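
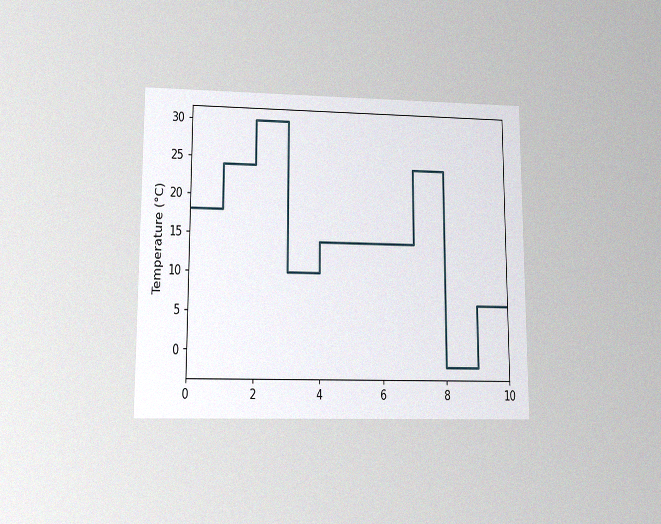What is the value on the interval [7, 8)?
24°C

The chart is viewed at a slight angle, with some photo noise. On [7, 8) the step sits at 24°C.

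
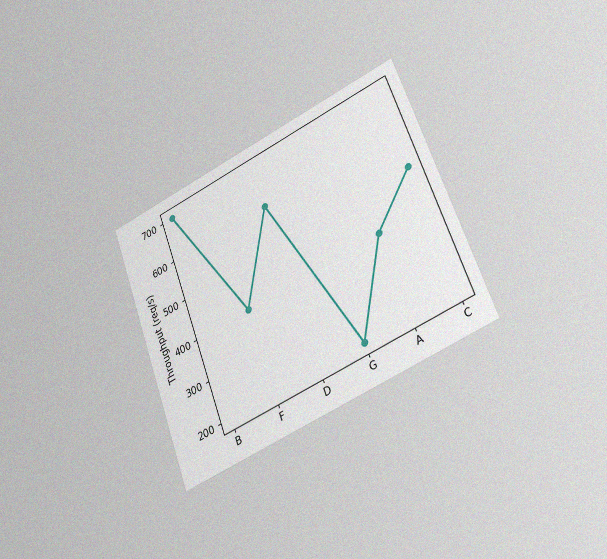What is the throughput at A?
400req/s

The chart is tilted about 20° counter-clockwise and viewed slightly from the right, with some photo noise. At A, the line is at 400req/s.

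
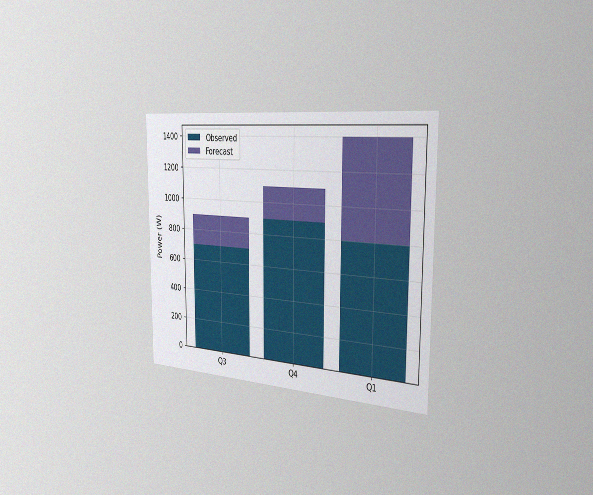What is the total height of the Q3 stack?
The chart is viewed slightly from the right, with some photo noise. The Q3 stack's top reaches 900W on the y-axis.

900W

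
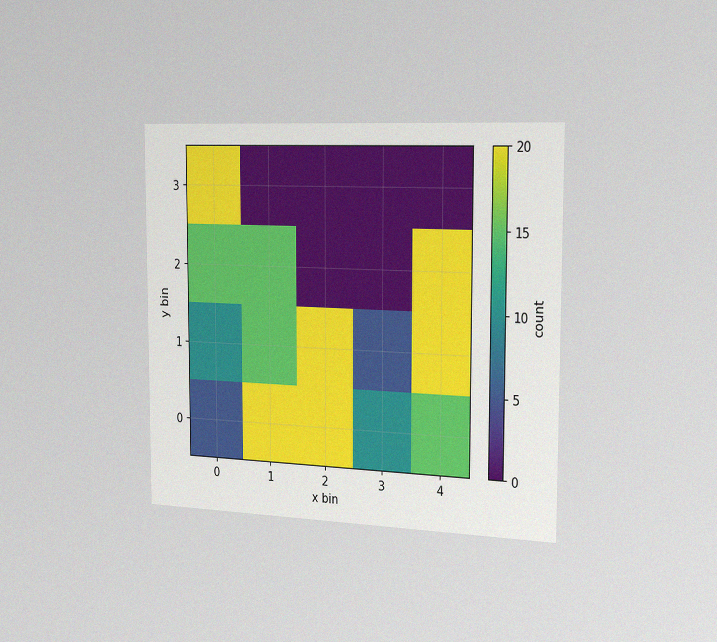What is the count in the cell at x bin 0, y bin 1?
10

The chart is viewed slightly from the right, with some photo noise. Matching the cell (0, 1) against the colorbar gives 10.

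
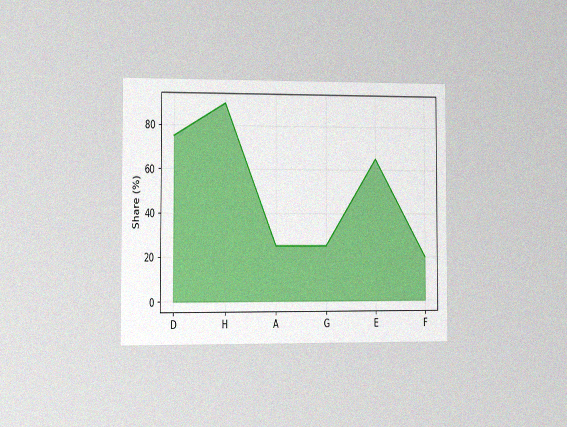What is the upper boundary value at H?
90%

The chart is viewed at a slight angle, with some photo noise. At H the upper boundary is at 90%.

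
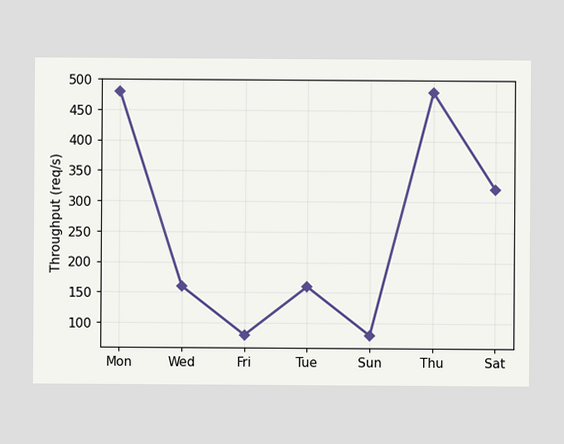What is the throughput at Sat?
At Sat, the line is at 320req/s.

320req/s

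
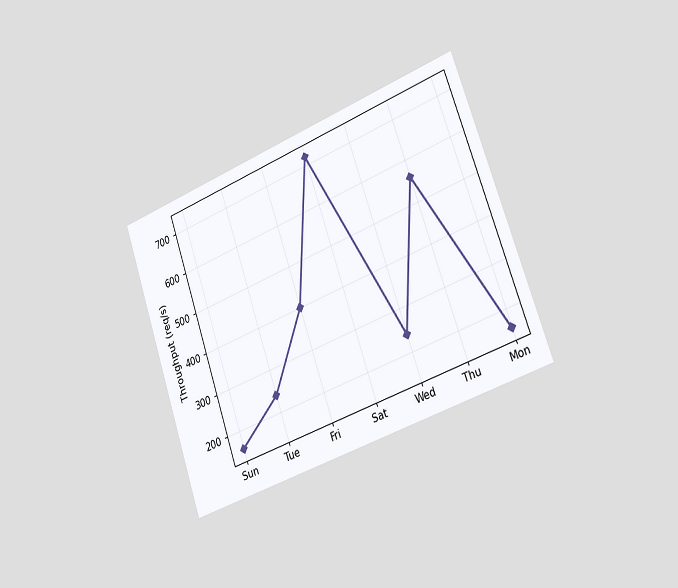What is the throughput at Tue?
The chart is tilted about 19° counter-clockwise and viewed slightly from the right. At Tue, the line is at 240req/s.

240req/s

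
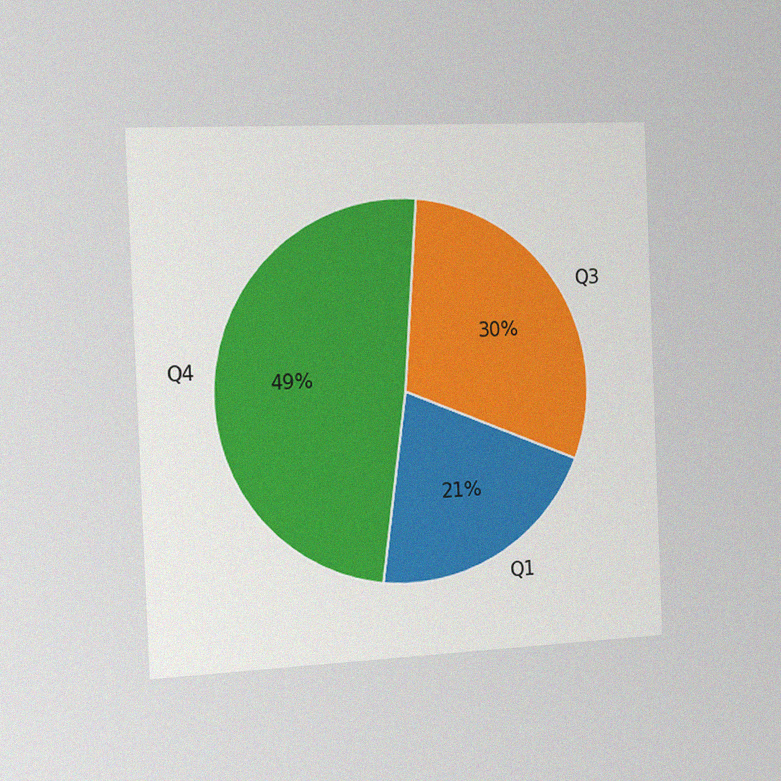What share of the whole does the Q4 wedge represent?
The chart is tilted about 2° counter-clockwise and viewed slightly from the left, with some photo noise. The Q4 slice takes up 49% of the pie.

49%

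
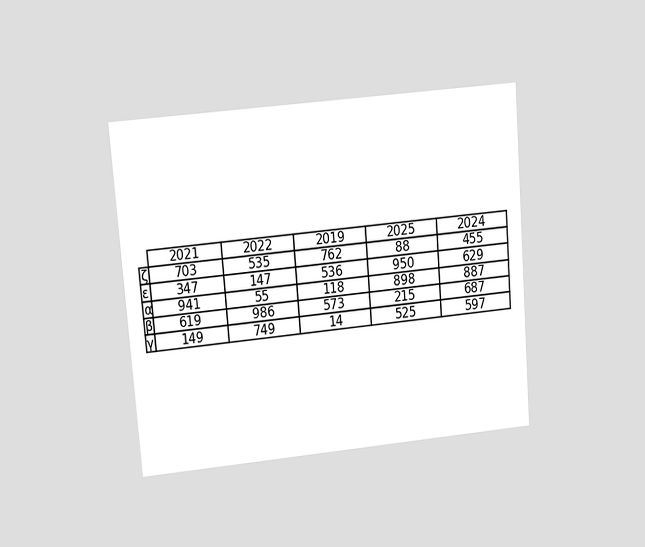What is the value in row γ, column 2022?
The chart is tilted about 5° counter-clockwise and viewed at a slight angle. The (γ, 2022) cell reads 749.

749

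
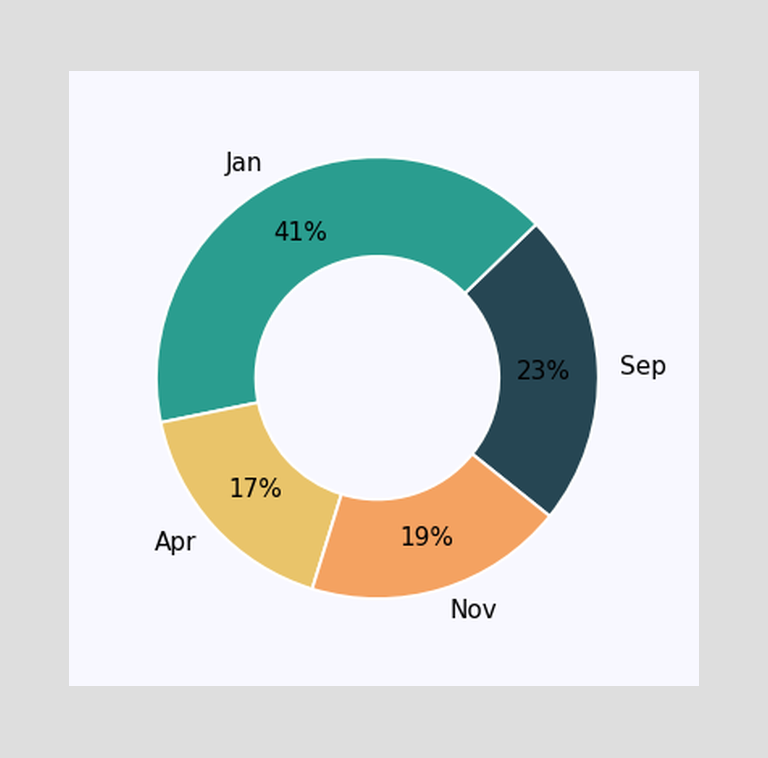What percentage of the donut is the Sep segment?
23%

The Sep segment takes up 23% of the ring.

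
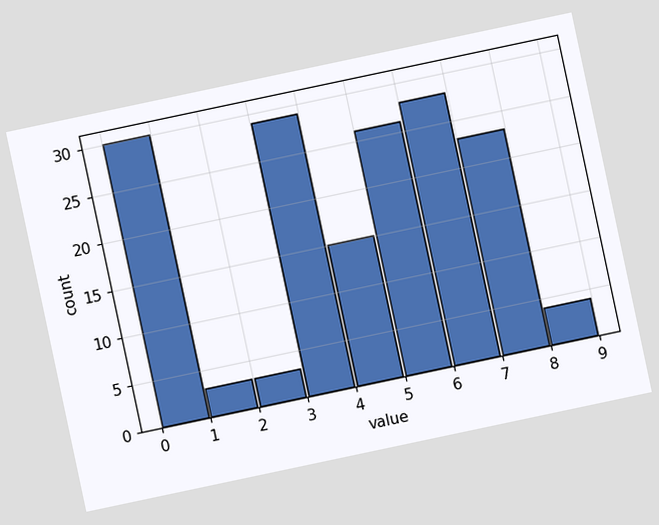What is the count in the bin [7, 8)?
The chart is tilted about 12° counter-clockwise. The [7, 8) bin has height 23.

23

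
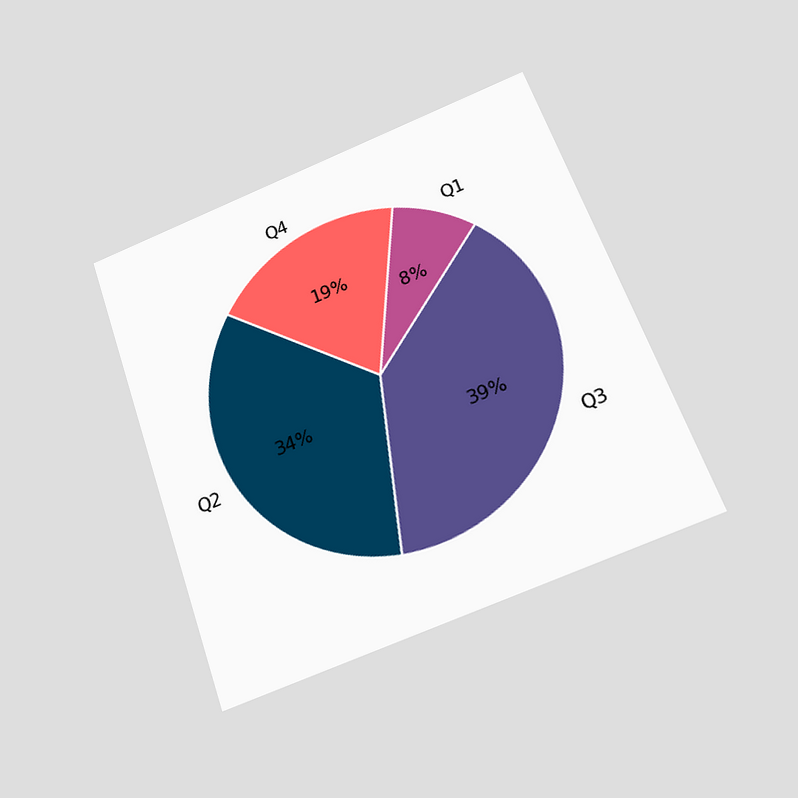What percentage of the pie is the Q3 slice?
39%

The chart is tilted about 20° counter-clockwise and viewed slightly from below. The Q3 slice takes up 39% of the pie.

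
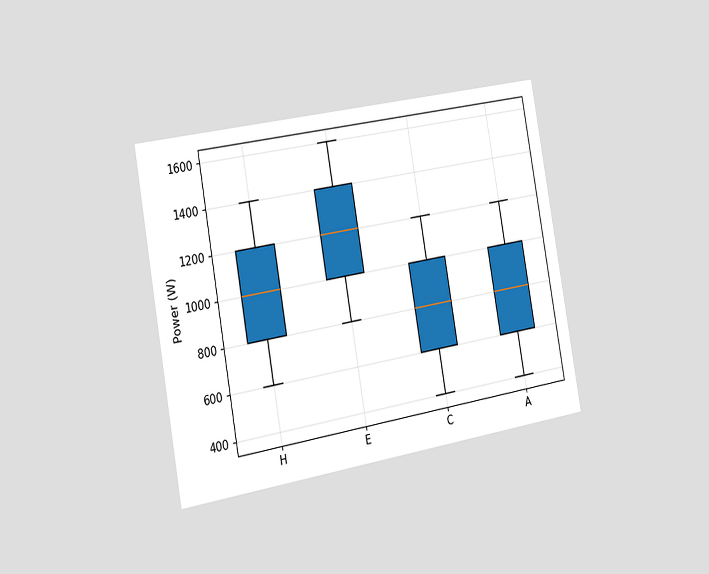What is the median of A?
800W

The chart is tilted about 10° counter-clockwise and viewed slightly from the left. The median line in the A box sits at 800W.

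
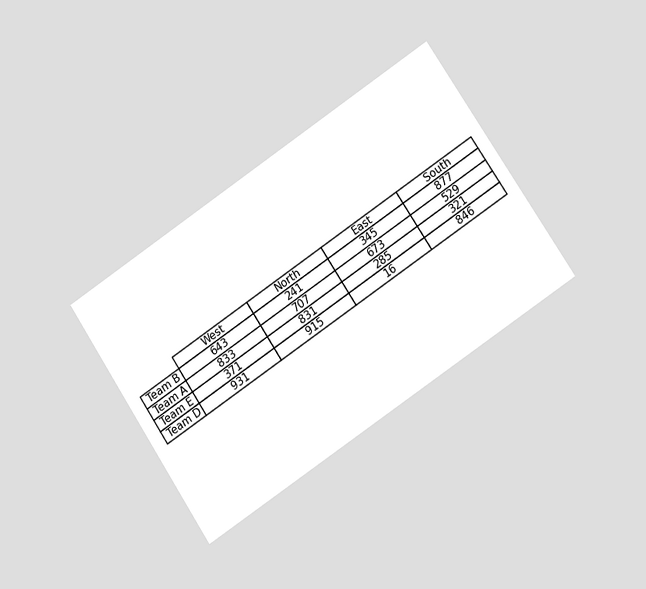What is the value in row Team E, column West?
The chart is tilted about 34° counter-clockwise and viewed at a slight angle. The (Team E, West) cell reads 371.

371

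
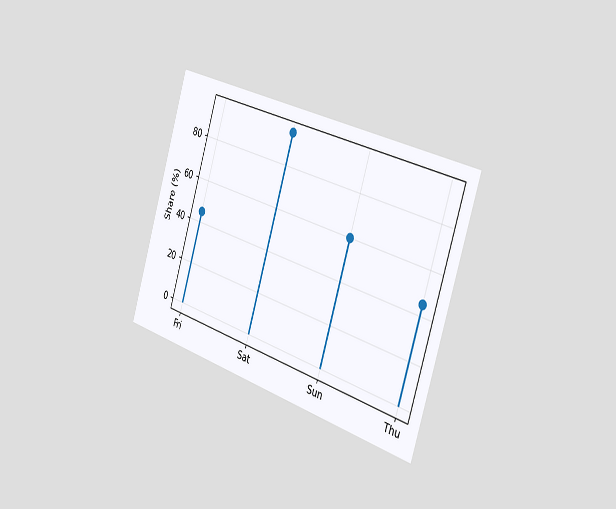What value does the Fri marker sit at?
45%

The chart is tilted about 17° clockwise and viewed slightly from the right. The Fri marker sits at 45%.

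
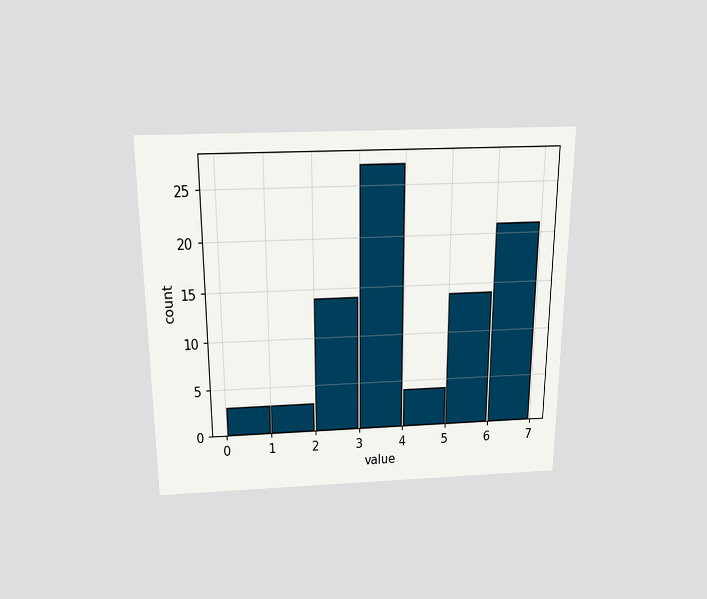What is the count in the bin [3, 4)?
27

The chart is viewed slightly from above. The [3, 4) bin has height 27.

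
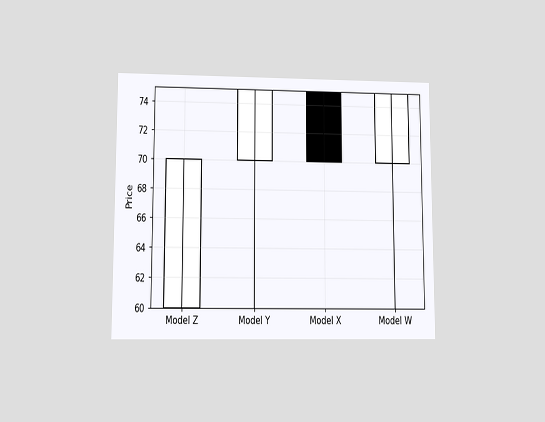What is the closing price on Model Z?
70

The chart is viewed at a slight angle. The Model Z candle closes at 70.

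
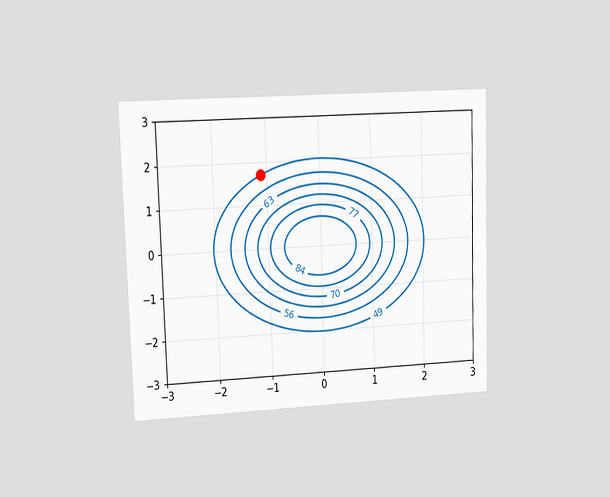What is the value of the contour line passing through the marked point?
The chart is viewed at a slight angle. The marked point sits on the contour labelled 49.

49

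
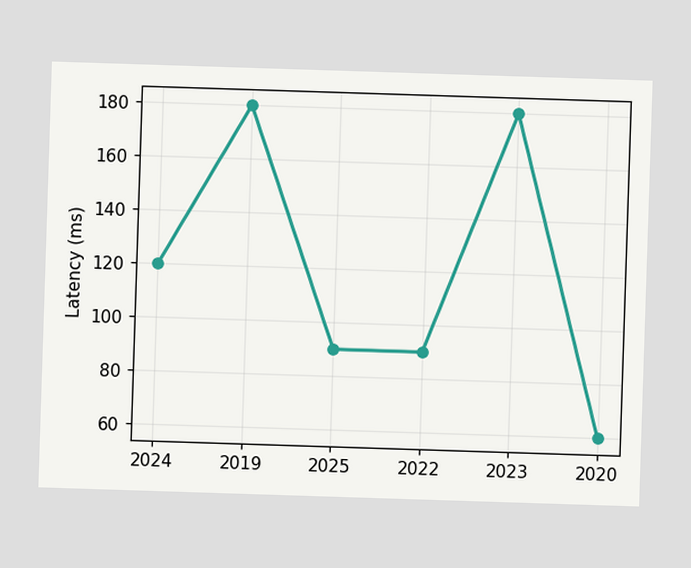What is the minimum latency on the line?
The lowest point is at 2020, and reading across to the y-axis gives 60ms.

60ms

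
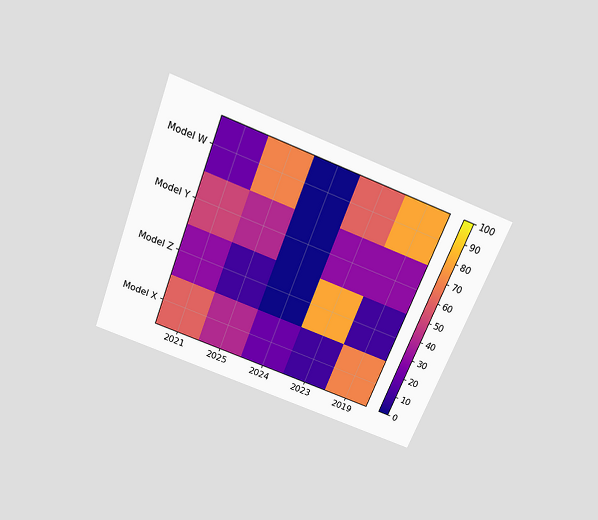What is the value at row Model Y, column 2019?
30

The chart is tilted about 21° clockwise and viewed slightly from above. Matching cell (Model Y, 2019) against the colorbar gives 30.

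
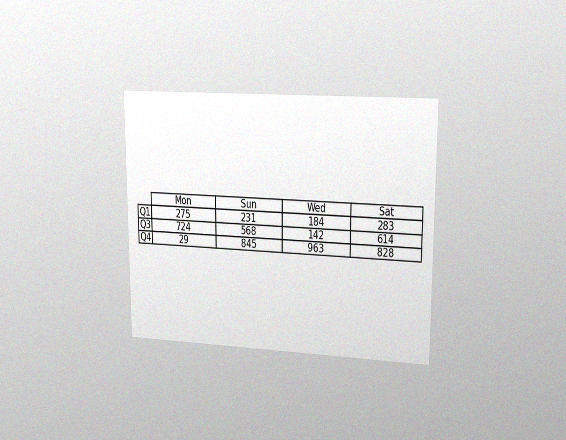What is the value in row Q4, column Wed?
963

The chart is viewed slightly from the right, with some photo noise. The (Q4, Wed) cell reads 963.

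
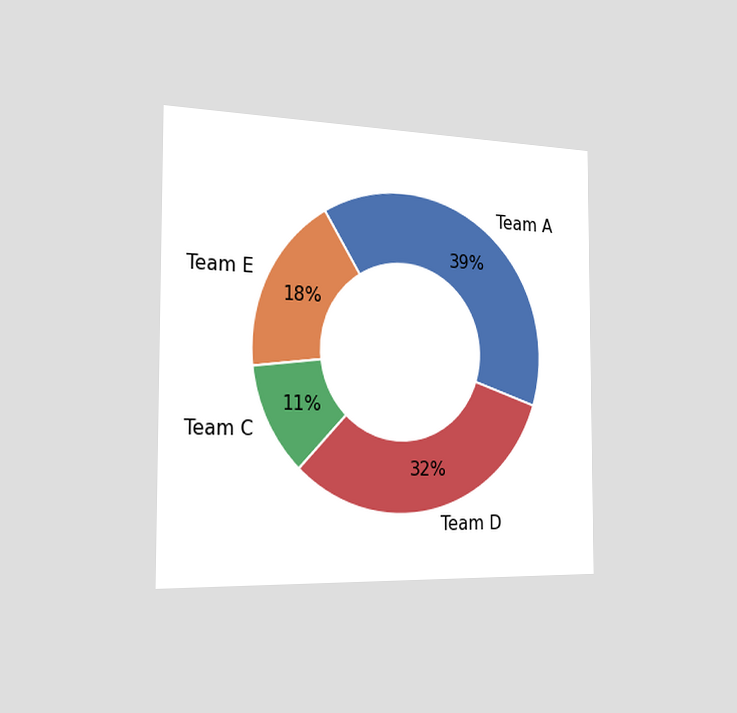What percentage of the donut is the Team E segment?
18%

The chart is viewed slightly from the left. The Team E segment takes up 18% of the ring.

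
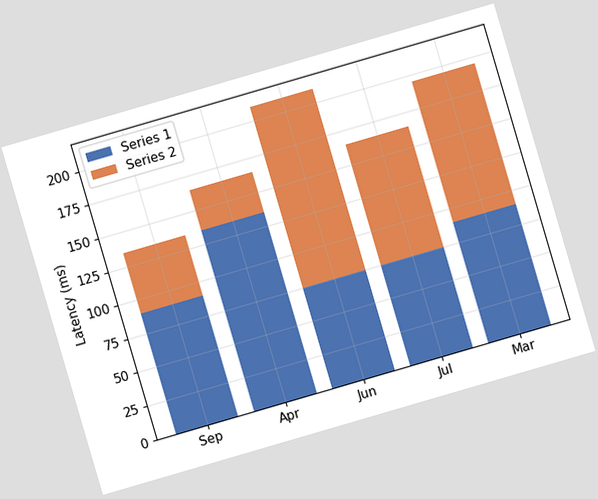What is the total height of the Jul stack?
165ms

The chart is tilted about 16° counter-clockwise. The Jul stack's top reaches 165ms on the y-axis.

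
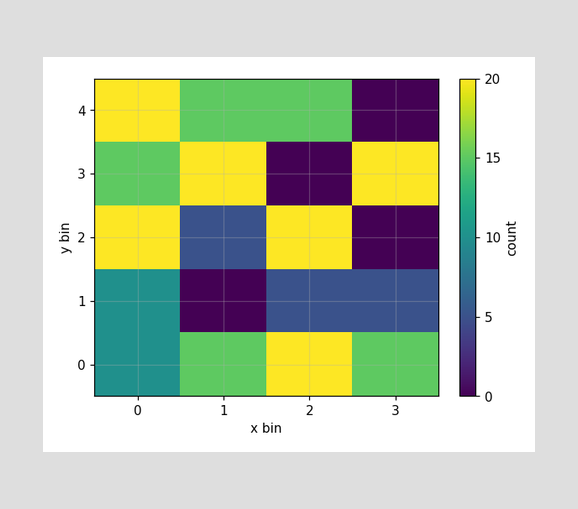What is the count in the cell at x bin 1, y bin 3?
20

Matching the cell (1, 3) against the colorbar gives 20.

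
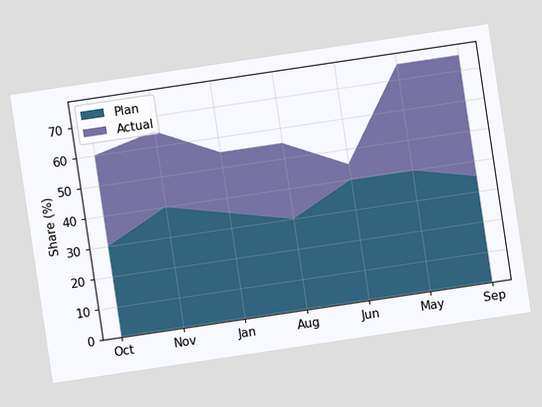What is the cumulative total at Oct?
The chart is tilted about 8° counter-clockwise. The stacked total at Oct reaches 60%.

60%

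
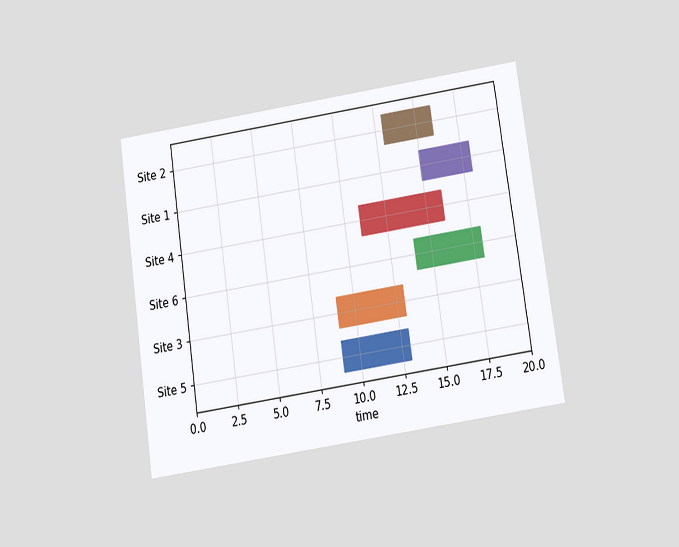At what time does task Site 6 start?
14

The chart is tilted about 8° counter-clockwise and viewed slightly from below. The Site 6 bar begins at t=14.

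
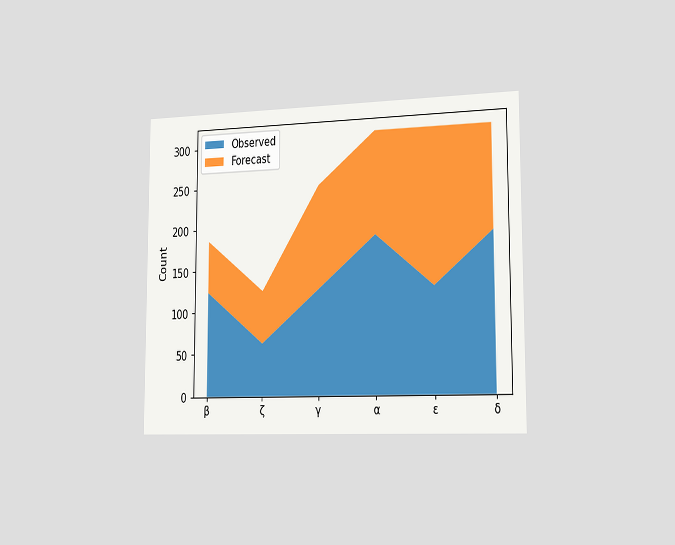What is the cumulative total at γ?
The chart is viewed slightly from the right. The stacked total at γ reaches 248.

248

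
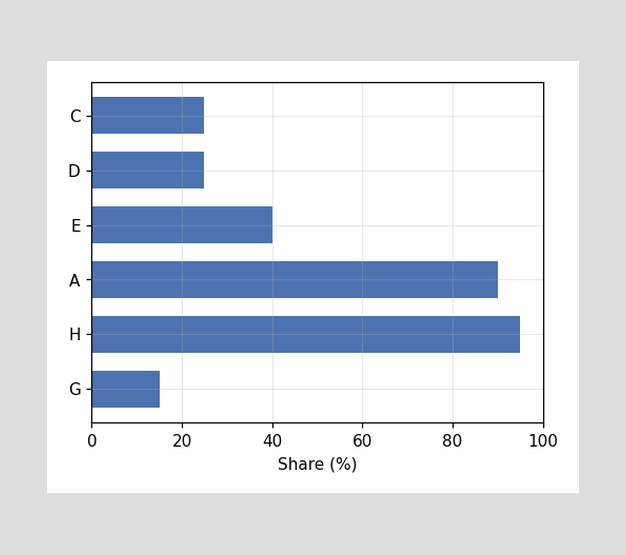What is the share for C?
25%

Reading along the chart's x-axis, the C bar reaches 25%.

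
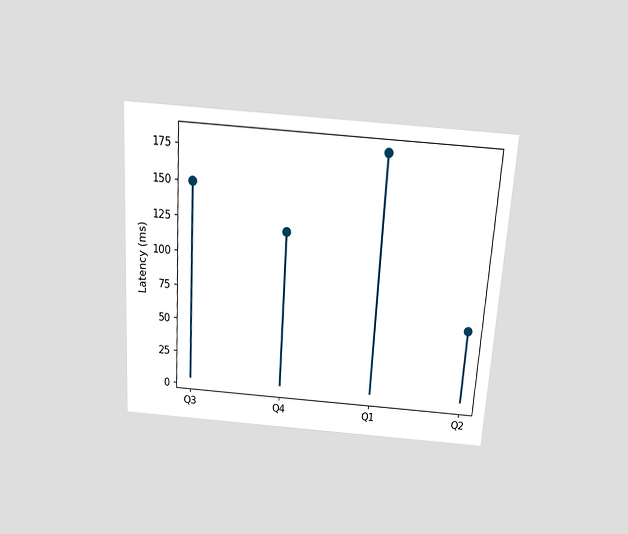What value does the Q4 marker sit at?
The chart is tilted about 4° clockwise and viewed slightly from above. The Q4 marker sits at 120ms.

120ms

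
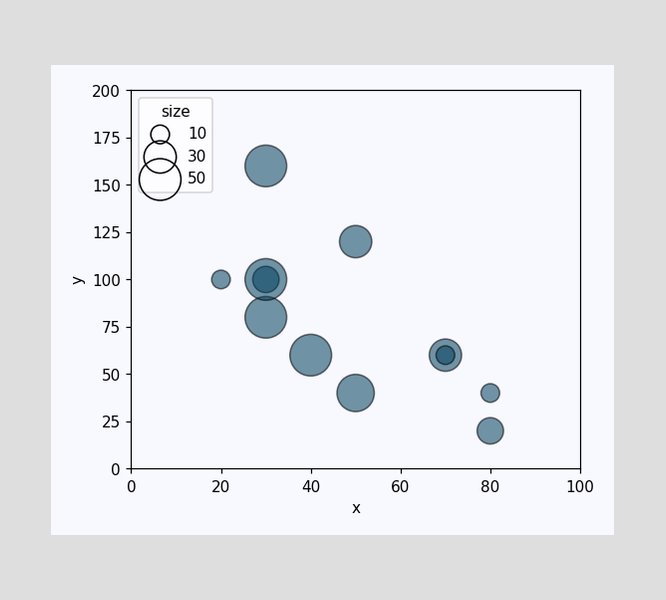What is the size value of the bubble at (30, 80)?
Matching the bubble at (30, 80) against the size legend gives 50.

50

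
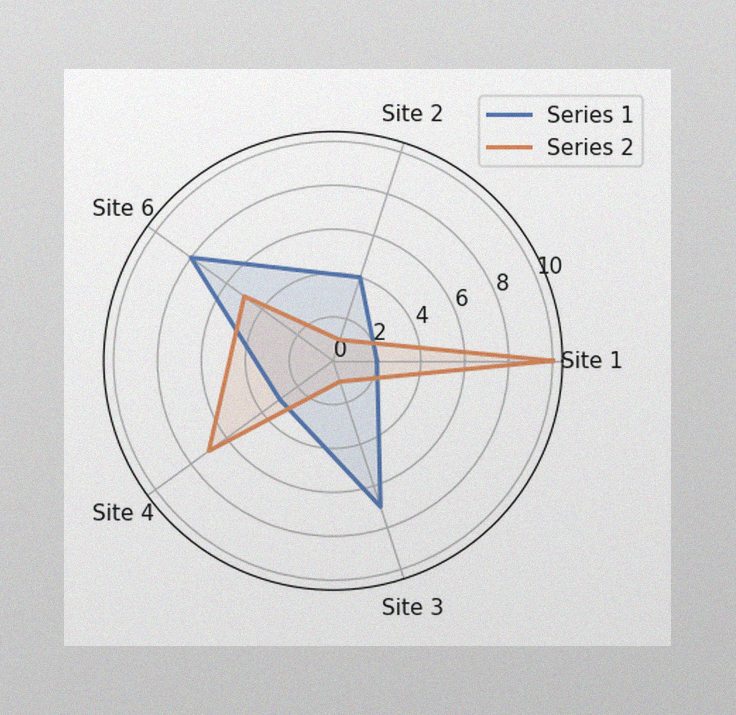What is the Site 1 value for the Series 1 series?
The image has some photo noise and uneven lighting. On the Site 1 axis, Series 1 reaches 2.

2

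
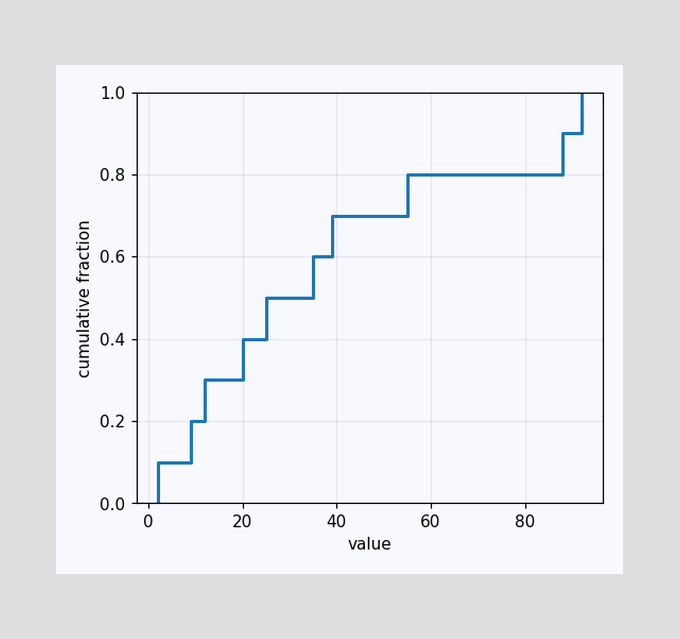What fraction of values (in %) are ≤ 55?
At x=55 the ECDF step is at 80%.

80%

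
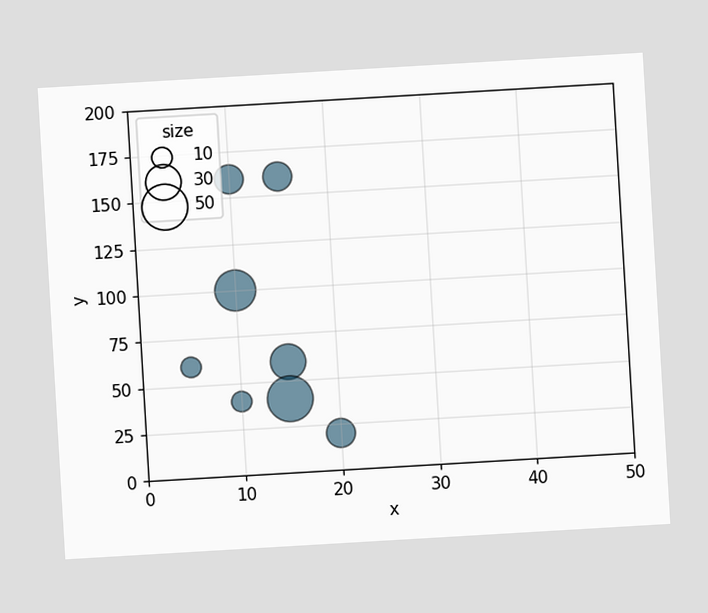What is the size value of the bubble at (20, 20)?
The chart is tilted about 3° counter-clockwise. Matching the bubble at (20, 20) against the size legend gives 20.

20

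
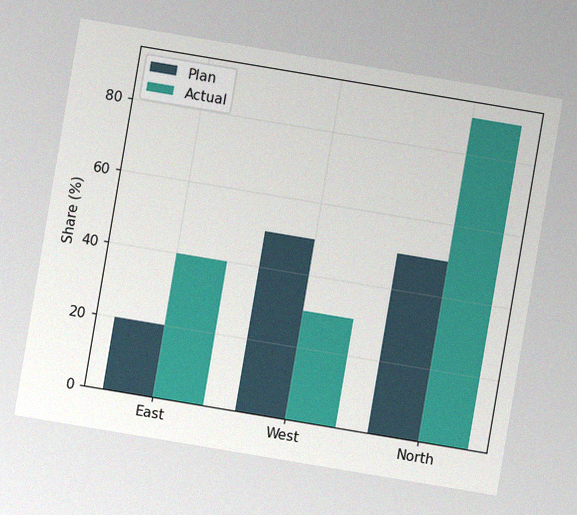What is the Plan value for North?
The chart is tilted about 9° clockwise, with some photo noise. The Plan bar at North reaches 50% on the y-axis.

50%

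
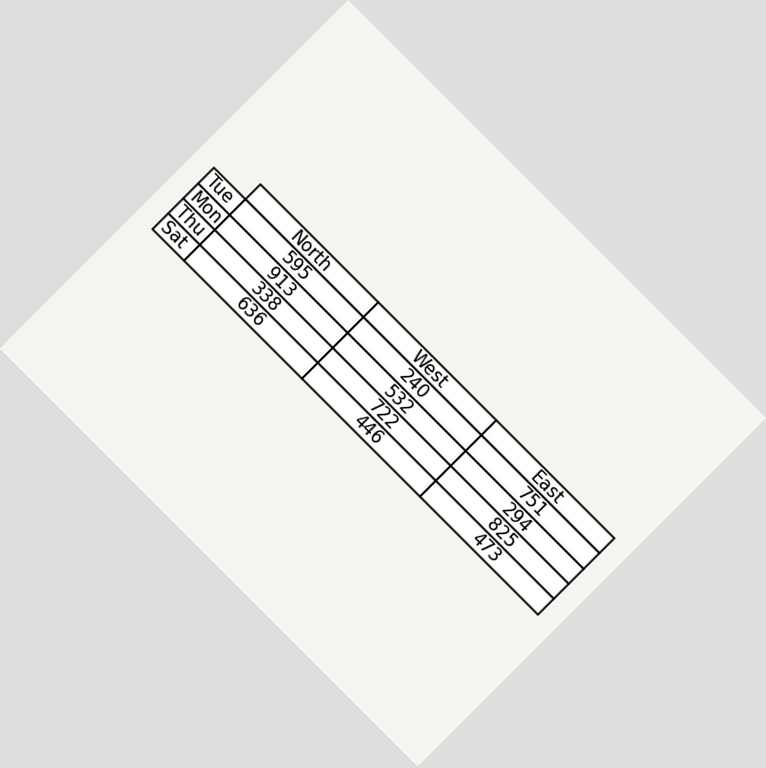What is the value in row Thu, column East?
825

The chart is tilted about 45° clockwise. The (Thu, East) cell reads 825.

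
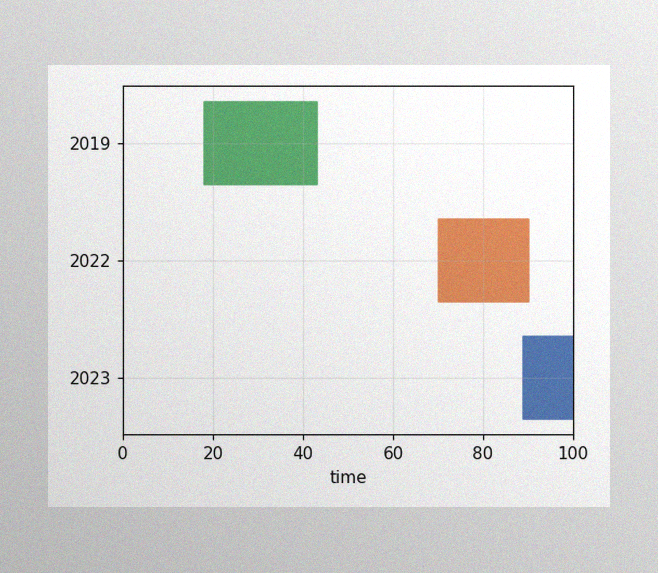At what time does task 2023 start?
The image has some photo noise and uneven lighting. The 2023 bar begins at t=89.

89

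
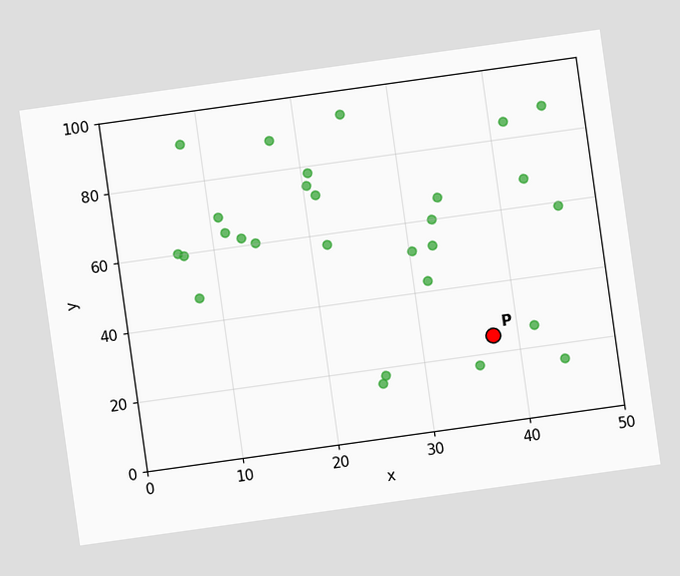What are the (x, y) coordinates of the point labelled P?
The chart is tilted about 8° counter-clockwise. Following the gridlines from P to each axis, P sits at (37.5, 25).

(37.5, 25)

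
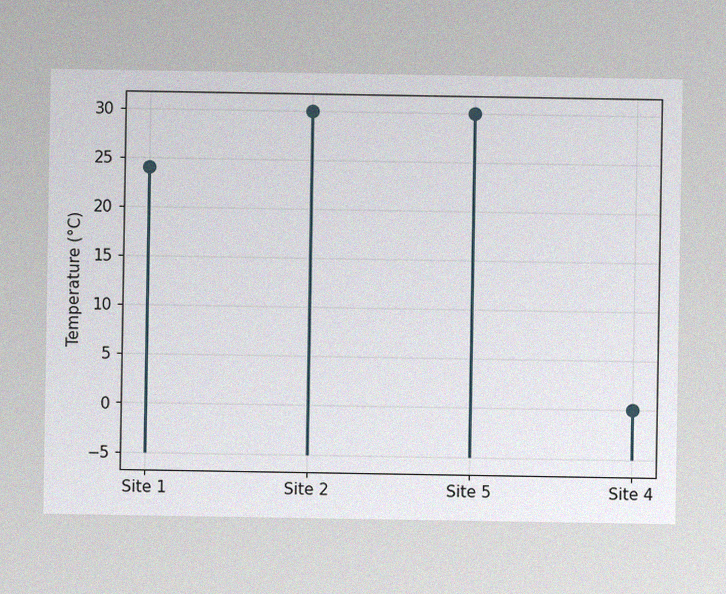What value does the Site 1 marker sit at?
24°C

The image has some photo noise and uneven lighting. The Site 1 marker sits at 24°C.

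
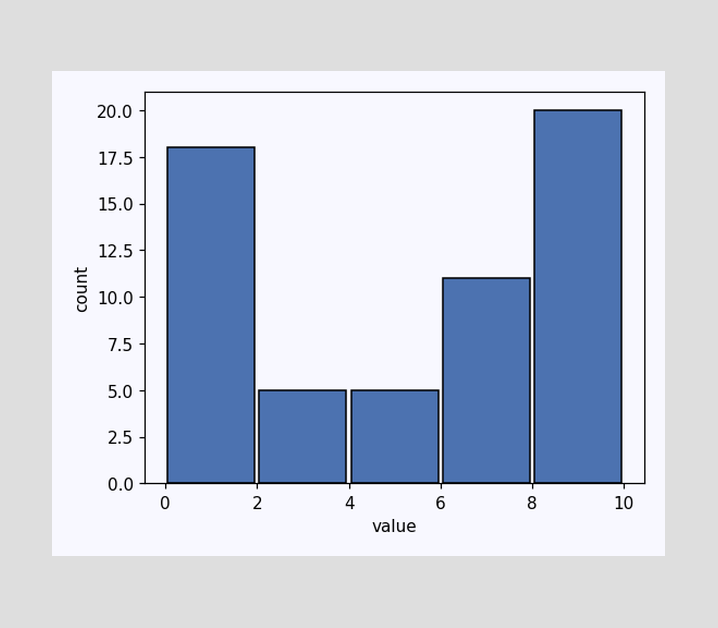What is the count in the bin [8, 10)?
20

The [8, 10) bin has height 20.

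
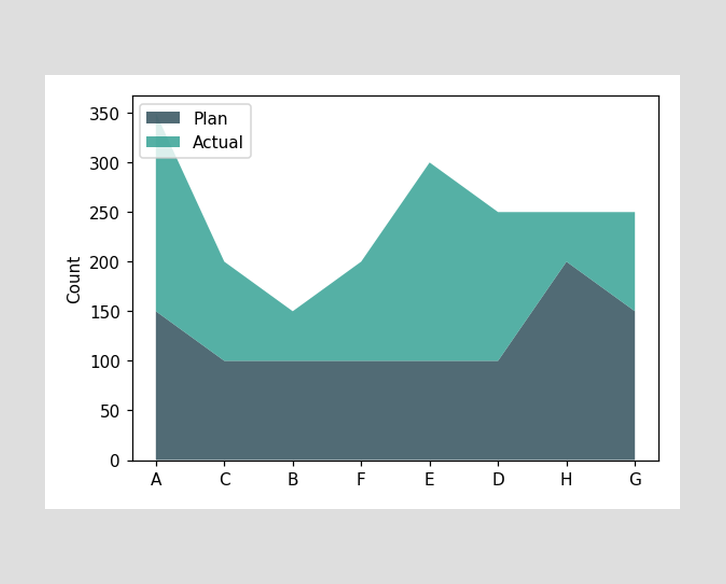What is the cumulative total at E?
300

The stacked total at E reaches 300.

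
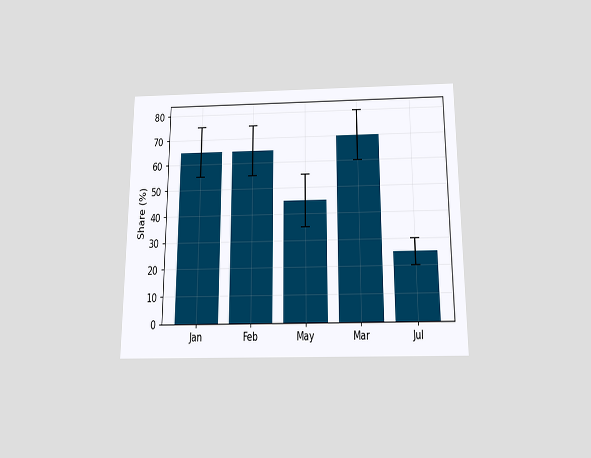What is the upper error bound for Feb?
75%

The chart is viewed slightly from below. The Feb bar's upper whisker reaches 75%.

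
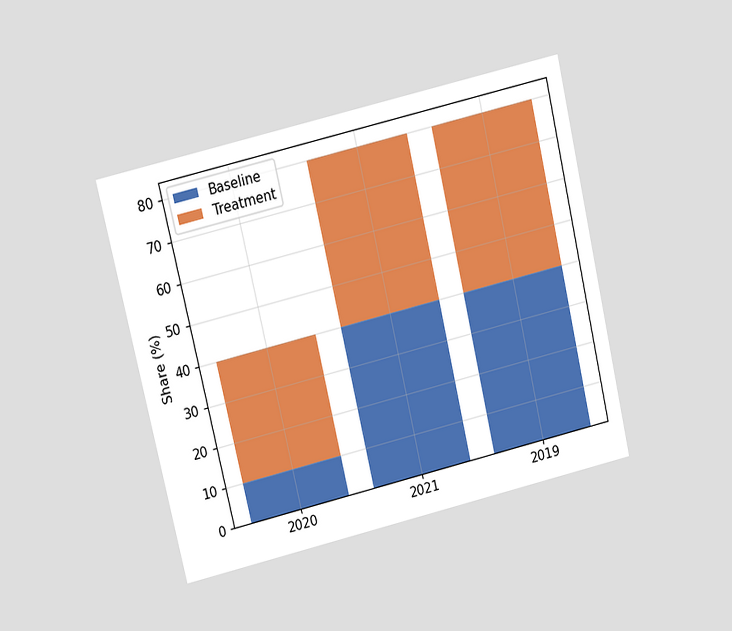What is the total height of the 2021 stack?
The chart is tilted about 13° counter-clockwise and viewed at a slight angle. The 2021 stack's top reaches 80% on the y-axis.

80%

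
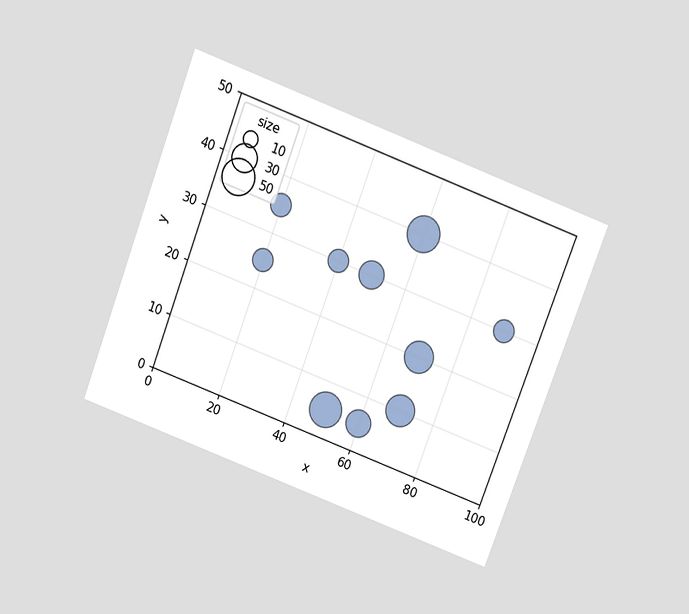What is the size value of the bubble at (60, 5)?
30

The chart is tilted about 21° clockwise and viewed slightly from above. Matching the bubble at (60, 5) against the size legend gives 30.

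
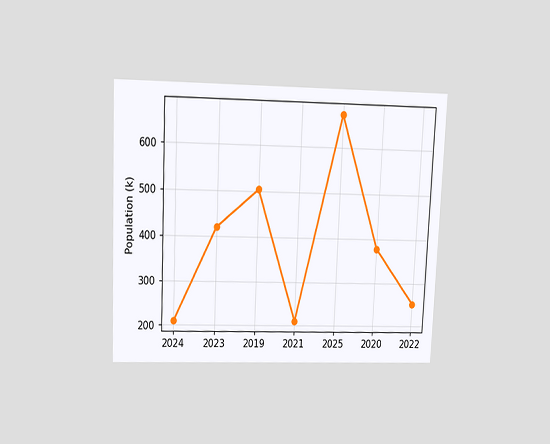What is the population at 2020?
The chart is tilted about 3° clockwise and viewed slightly from above. At 2020, the line is at 378k.

378k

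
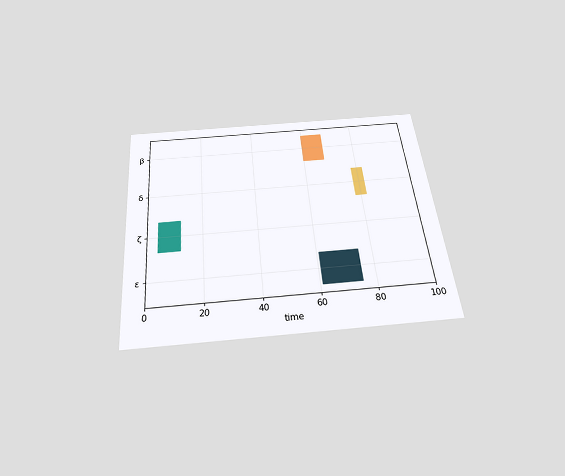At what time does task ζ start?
The chart is tilted about 5° counter-clockwise and viewed slightly from below. The ζ bar begins at t=4.

4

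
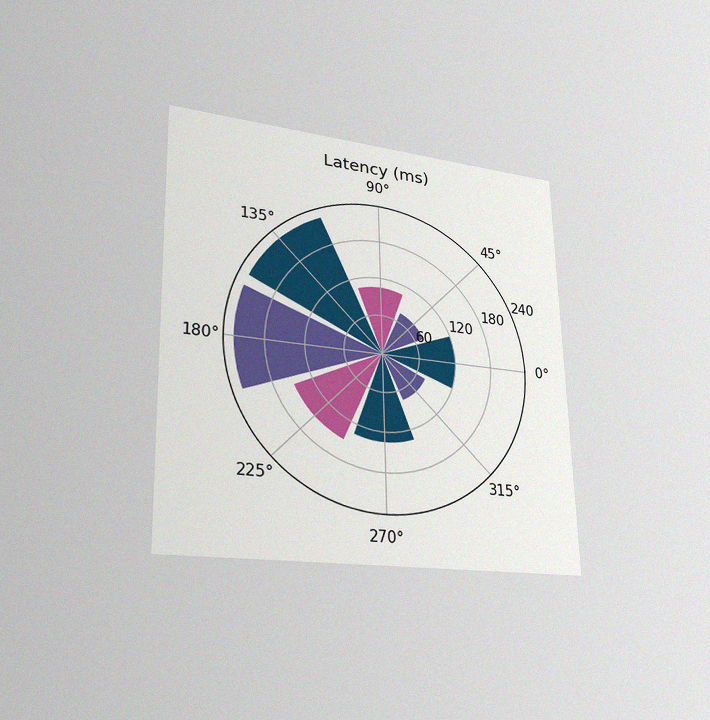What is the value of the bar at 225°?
The chart is viewed at a slight angle, with some photo noise. The bar at 225° reaches 150ms on the radial axis.

150ms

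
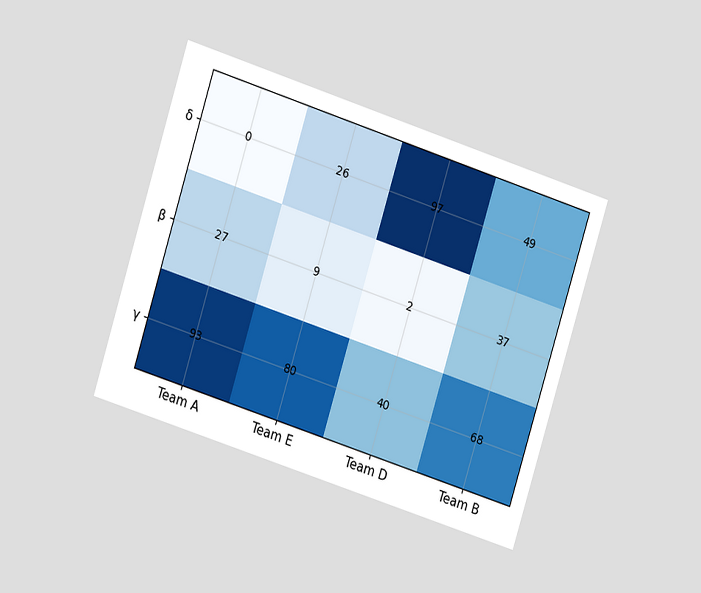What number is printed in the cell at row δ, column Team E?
26

The chart is tilted about 18° clockwise and viewed at a slight angle. The (δ, Team E) cell reads 26.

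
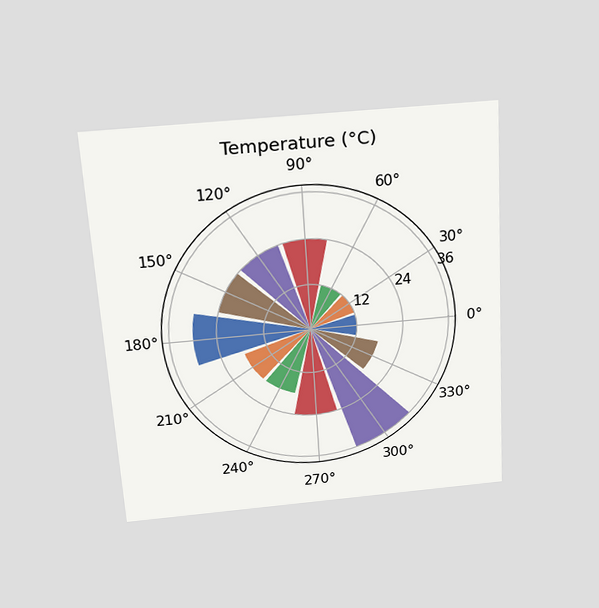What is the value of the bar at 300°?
The chart is tilted about 4° counter-clockwise and viewed slightly from above. The bar at 300° reaches 36°C on the radial axis.

36°C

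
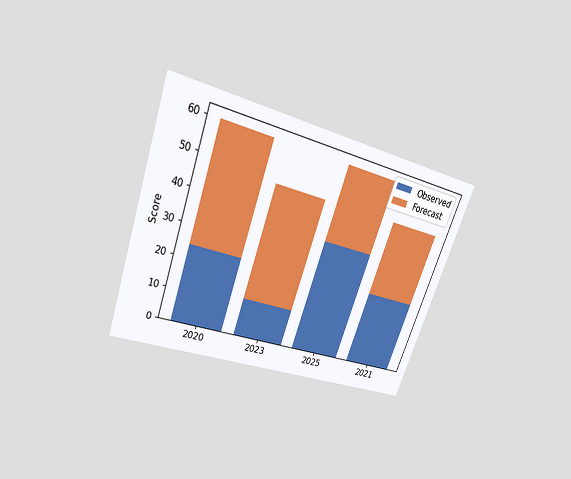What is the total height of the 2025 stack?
60

The chart is tilted about 20° clockwise and viewed slightly from above. The 2025 stack's top reaches 60 on the y-axis.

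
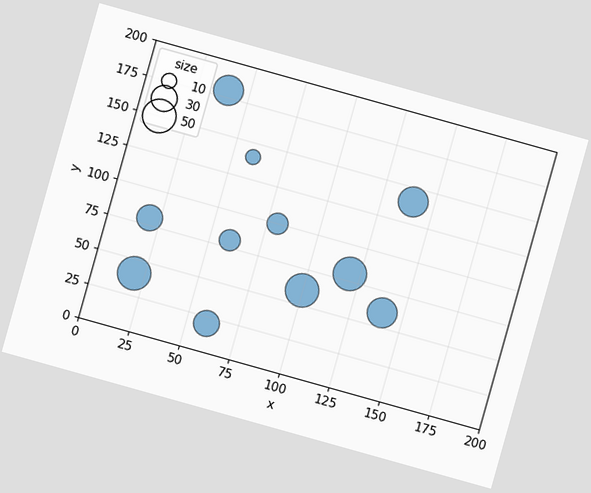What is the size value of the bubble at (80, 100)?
20

The chart is tilted about 16° clockwise. Matching the bubble at (80, 100) against the size legend gives 20.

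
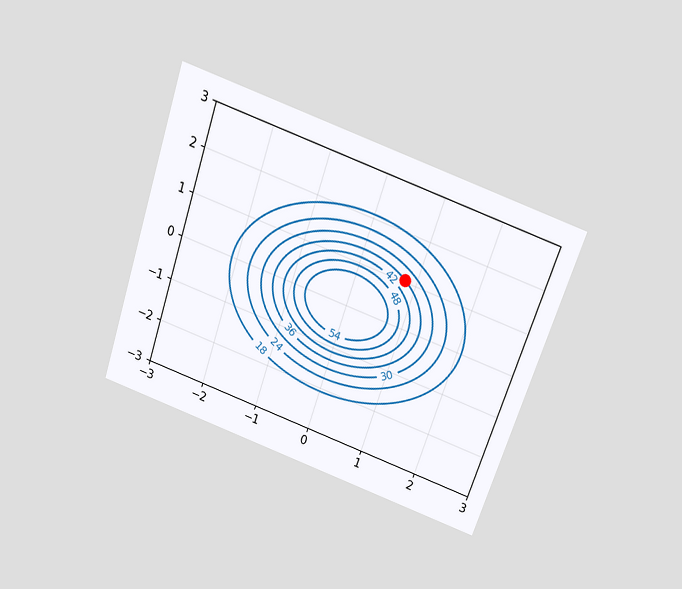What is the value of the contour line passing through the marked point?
The chart is tilted about 19° clockwise and viewed slightly from above. The marked point sits on the contour labelled 36.

36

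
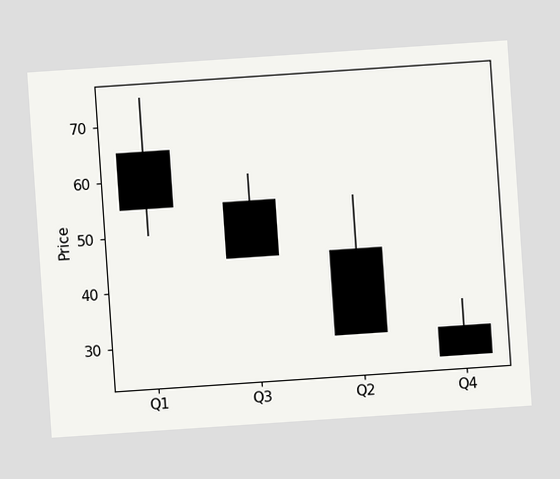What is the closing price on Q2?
The chart is tilted about 4° counter-clockwise. The Q2 candle closes at 30.

30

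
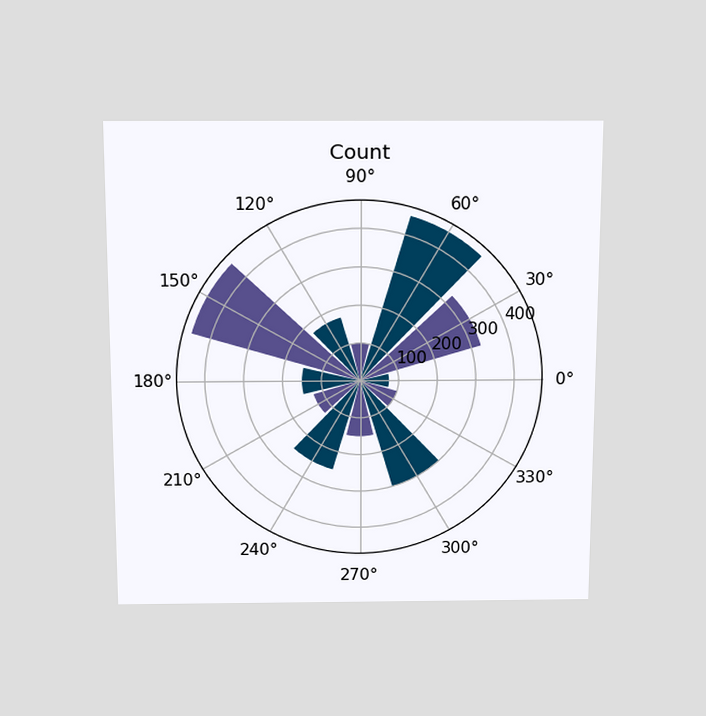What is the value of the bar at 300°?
The chart is viewed slightly from above. The bar at 300° reaches 300 on the radial axis.

300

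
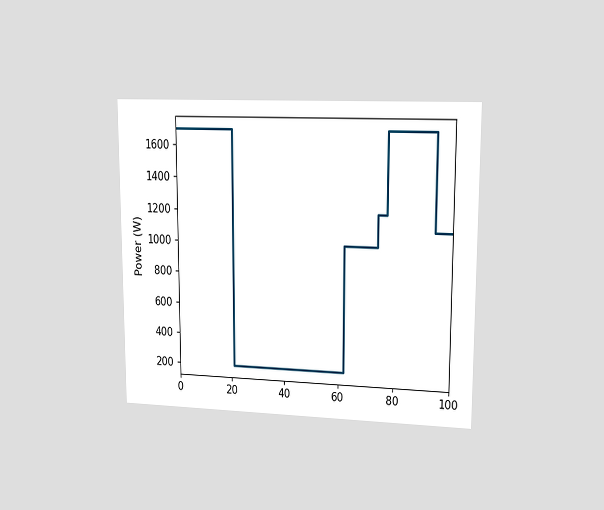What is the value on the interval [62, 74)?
The chart is viewed at a slight angle. On [62, 74) the step sits at 1000W.

1000W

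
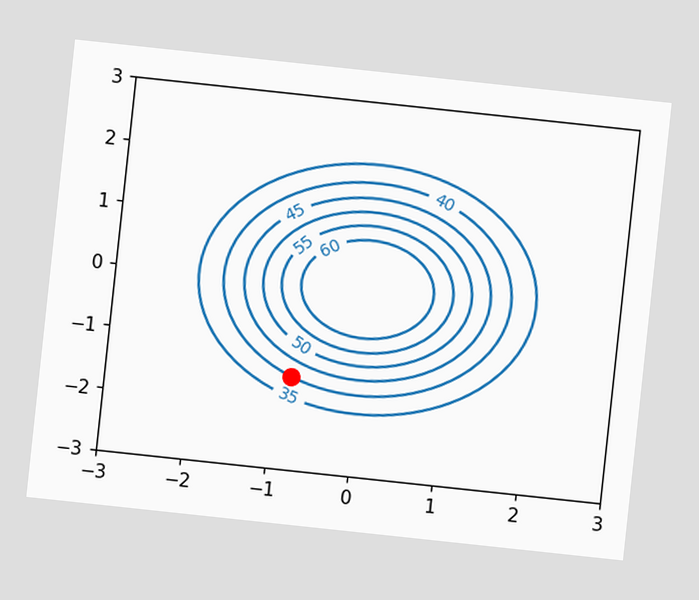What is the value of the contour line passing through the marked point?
40

The chart is tilted about 6° clockwise. The marked point sits on the contour labelled 40.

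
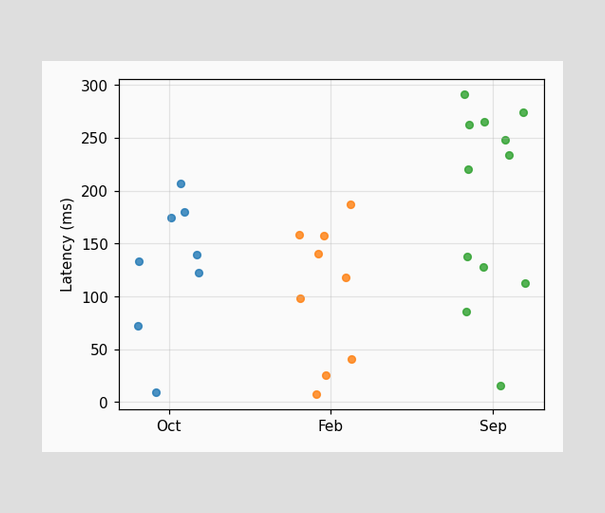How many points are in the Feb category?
Counting the markers in the Feb column gives 9.

9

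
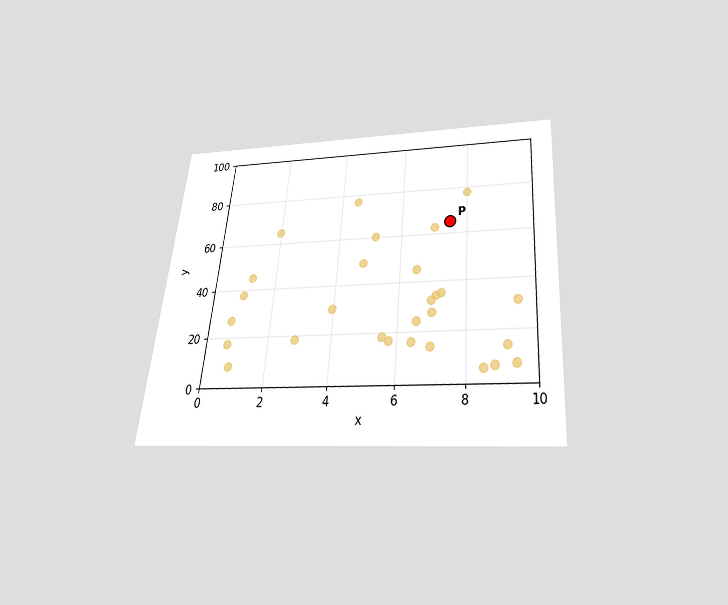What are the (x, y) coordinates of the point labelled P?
The chart is tilted about 5° clockwise and viewed slightly from below. Following the gridlines from P to each axis, P sits at (7.5, 65).

(7.5, 65)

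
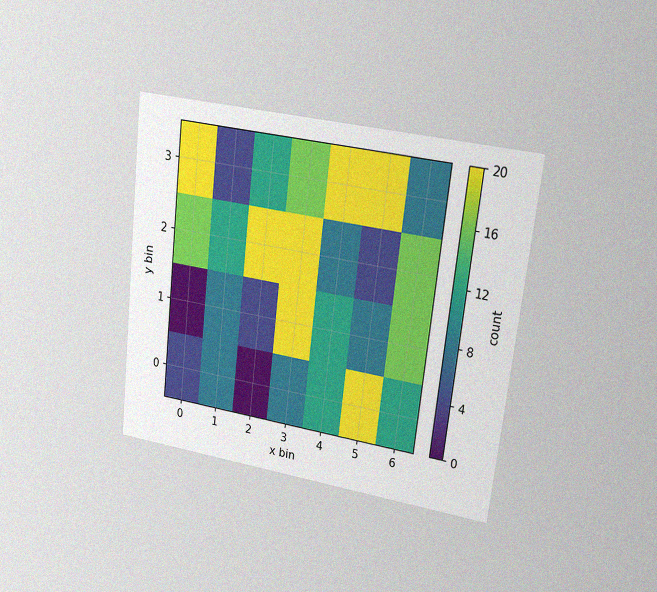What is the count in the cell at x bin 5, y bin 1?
The chart is tilted about 6° clockwise and viewed at a slight angle, with some photo noise. Matching the cell (5, 1) against the colorbar gives 8.

8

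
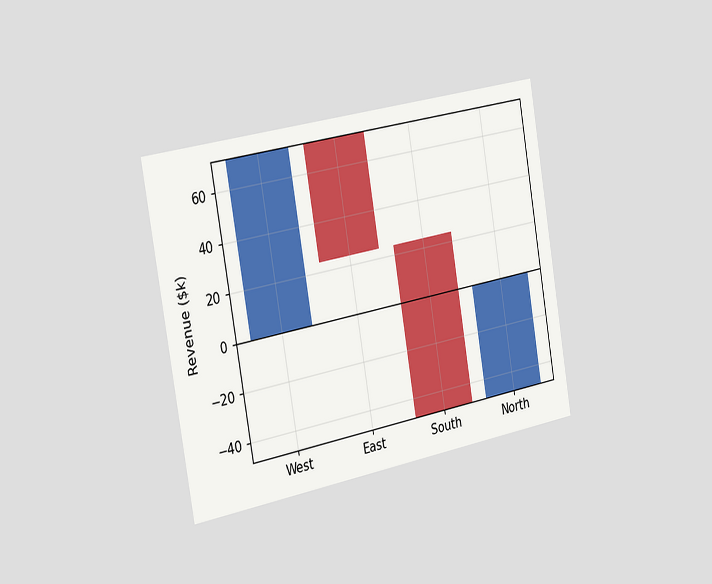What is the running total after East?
The chart is tilted about 10° counter-clockwise and viewed slightly from the left. After East the running total reaches $24k.

$24k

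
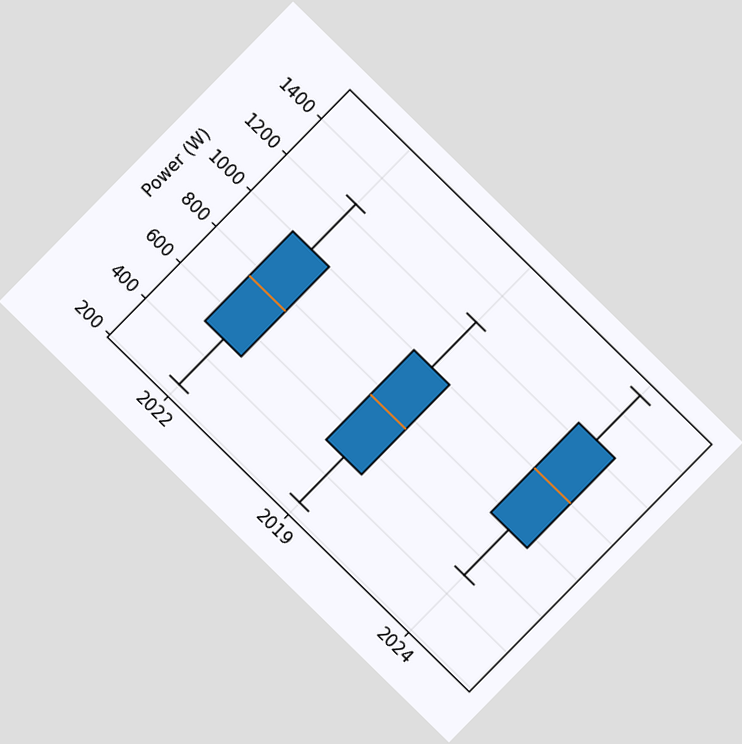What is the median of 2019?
The chart is tilted about 44° clockwise. The median line in the 2019 box sits at 750W.

750W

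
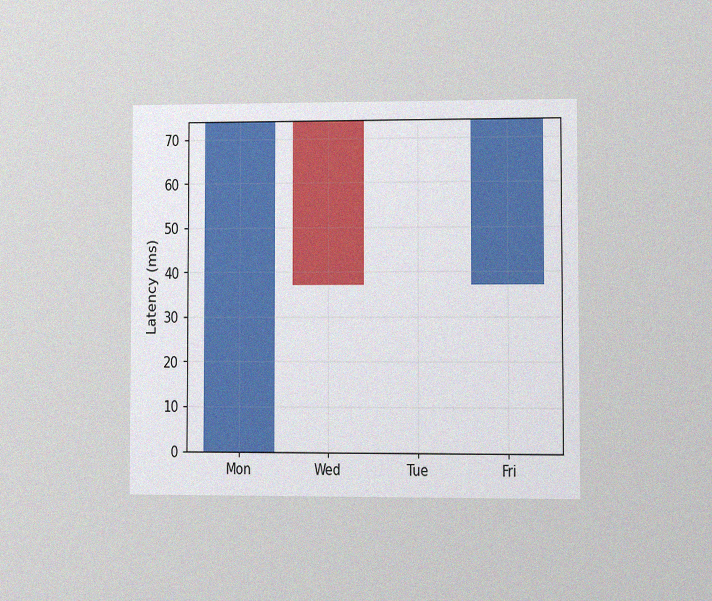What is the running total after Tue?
The chart is viewed at a slight angle, with some photo noise. After Tue the running total reaches 37ms.

37ms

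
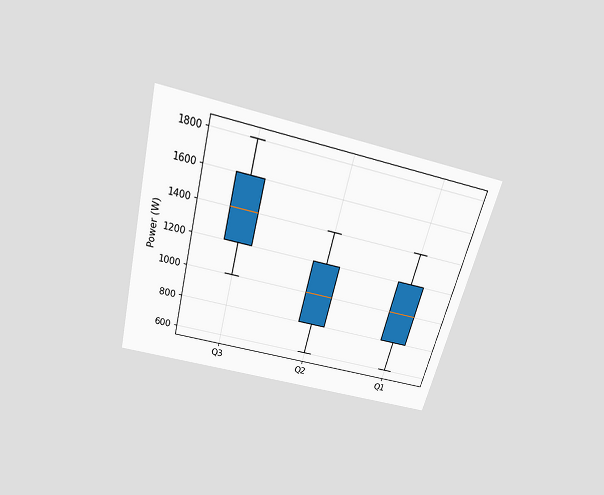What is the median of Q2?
The chart is tilted about 15° clockwise and viewed slightly from above. The median line in the Q2 box sits at 1000W.

1000W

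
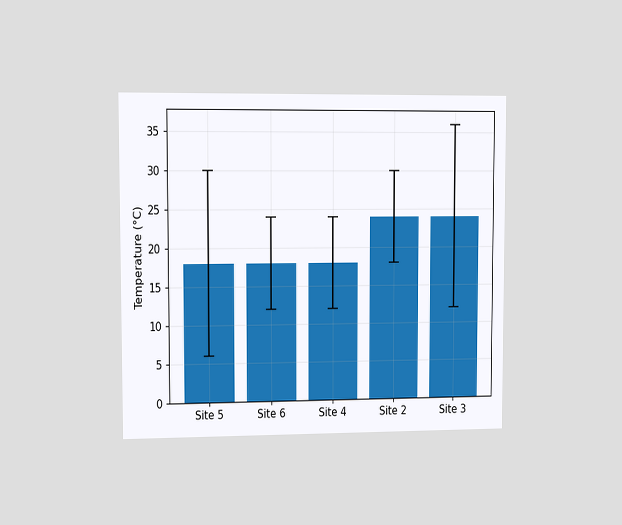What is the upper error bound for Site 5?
The chart is viewed slightly from the left. The Site 5 bar's upper whisker reaches 30°C.

30°C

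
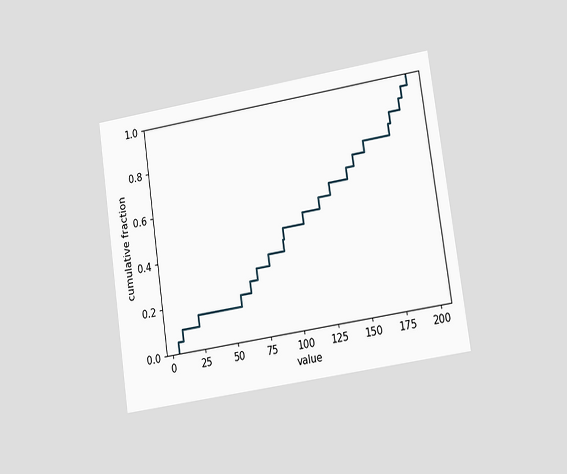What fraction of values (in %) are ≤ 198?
100%

The chart is tilted about 8° counter-clockwise and viewed slightly from the right. At x=198 the ECDF step is at 100%.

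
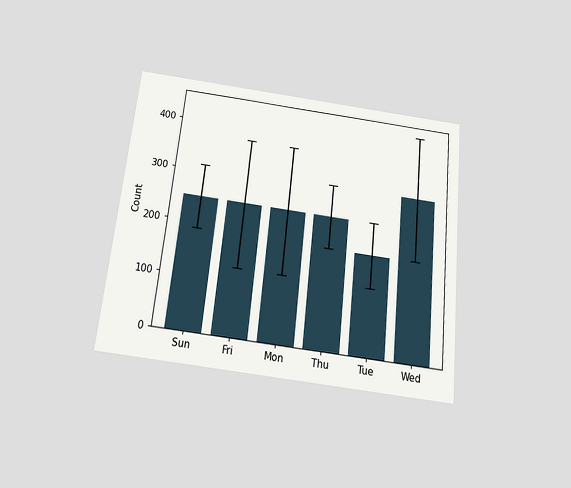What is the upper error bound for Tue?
248

The chart is tilted about 6° clockwise and viewed slightly from below. The Tue bar's upper whisker reaches 248.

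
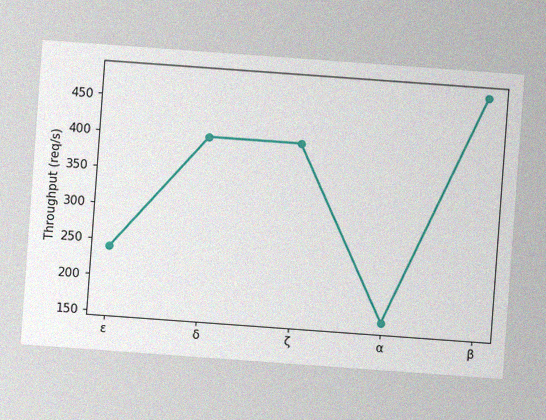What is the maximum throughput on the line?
480req/s

The chart is tilted about 4° clockwise, with some photo noise. The highest point is at β, and reading across to the y-axis gives 480req/s.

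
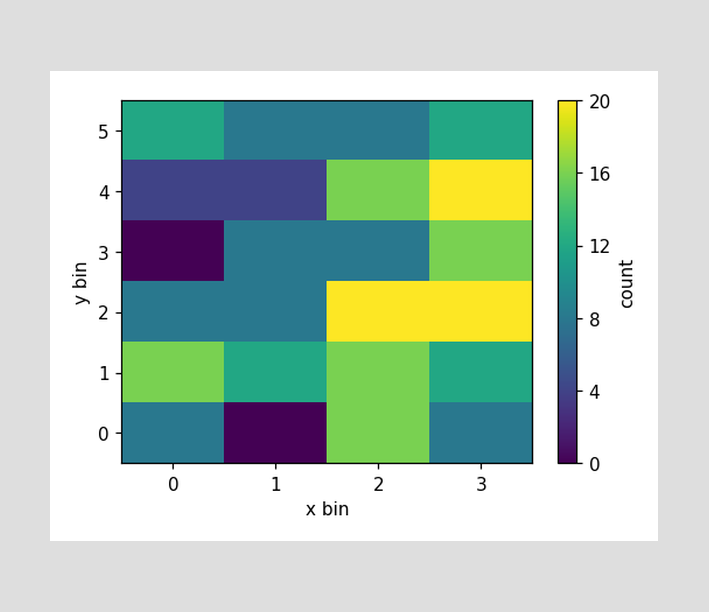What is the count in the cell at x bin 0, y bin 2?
Matching the cell (0, 2) against the colorbar gives 8.

8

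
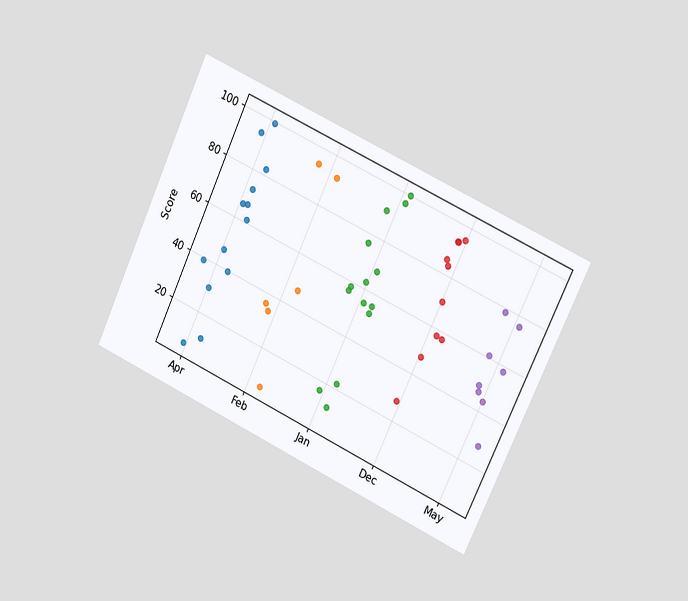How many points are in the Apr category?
The chart is tilted about 25° clockwise and viewed slightly from the right. Counting the markers in the Apr column gives 13.

13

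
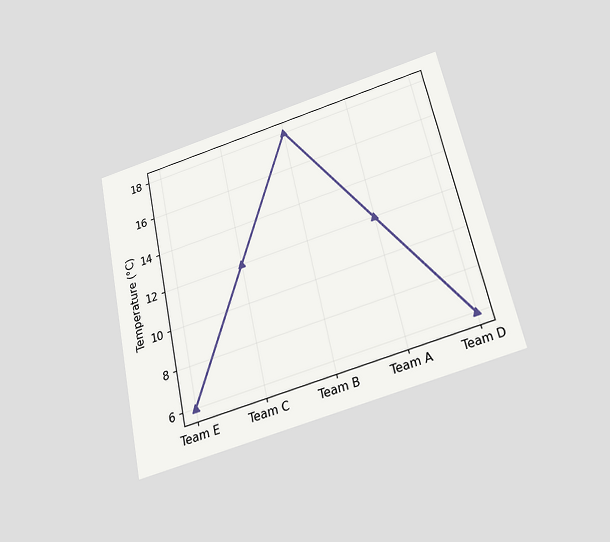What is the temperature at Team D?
6°C

The chart is tilted about 12° counter-clockwise and viewed slightly from below. At Team D, the line is at 6°C.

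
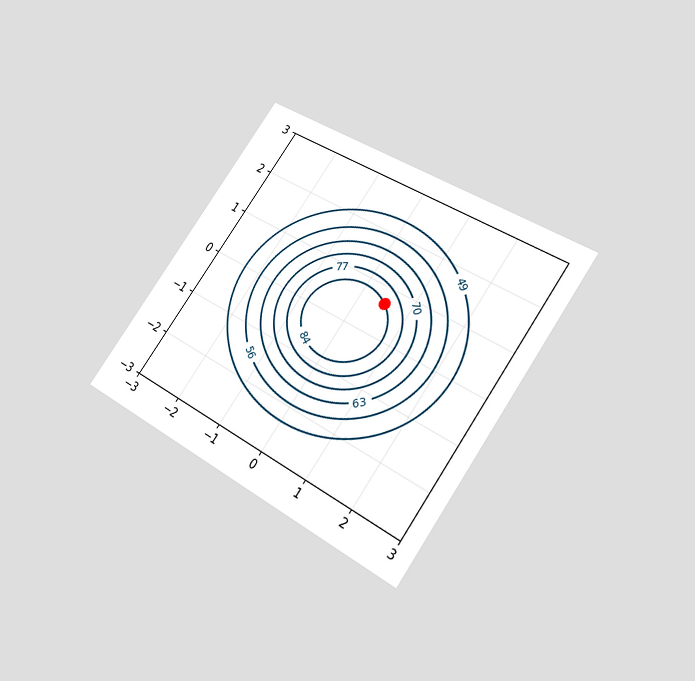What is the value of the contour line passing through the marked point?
The chart is tilted about 35° clockwise and viewed slightly from below. The marked point sits on the contour labelled 84.

84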